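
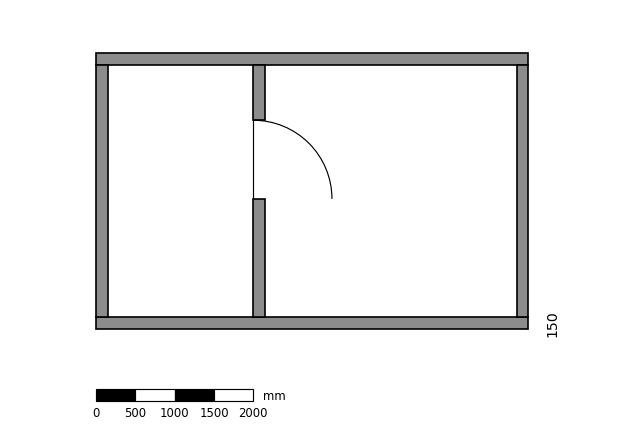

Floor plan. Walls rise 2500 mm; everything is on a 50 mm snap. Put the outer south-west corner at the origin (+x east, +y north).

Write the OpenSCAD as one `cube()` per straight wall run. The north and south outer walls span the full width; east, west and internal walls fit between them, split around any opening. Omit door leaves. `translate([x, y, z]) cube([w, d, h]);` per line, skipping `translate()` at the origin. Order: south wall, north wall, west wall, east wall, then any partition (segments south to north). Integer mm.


cube([5500, 150, 2500]);
translate([0, 3350, 0]) cube([5500, 150, 2500]);
translate([0, 150, 0]) cube([150, 3200, 2500]);
translate([5350, 150, 0]) cube([150, 3200, 2500]);
translate([2000, 150, 0]) cube([150, 1500, 2500]);
translate([2000, 2650, 0]) cube([150, 700, 2500]);


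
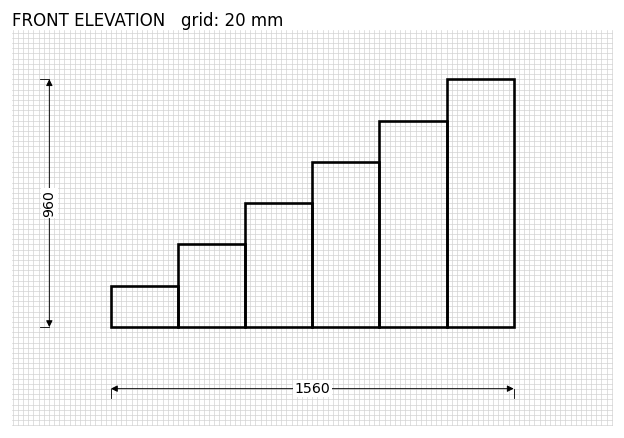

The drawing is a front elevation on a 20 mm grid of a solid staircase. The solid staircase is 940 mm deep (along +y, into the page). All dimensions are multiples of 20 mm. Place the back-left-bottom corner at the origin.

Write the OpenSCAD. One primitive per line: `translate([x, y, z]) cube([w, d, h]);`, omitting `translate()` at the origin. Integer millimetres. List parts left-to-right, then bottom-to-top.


cube([260, 940, 160]);
translate([260, 0, 0]) cube([260, 940, 320]);
translate([520, 0, 0]) cube([260, 940, 480]);
translate([780, 0, 0]) cube([260, 940, 640]);
translate([1040, 0, 0]) cube([260, 940, 800]);
translate([1300, 0, 0]) cube([260, 940, 960]);


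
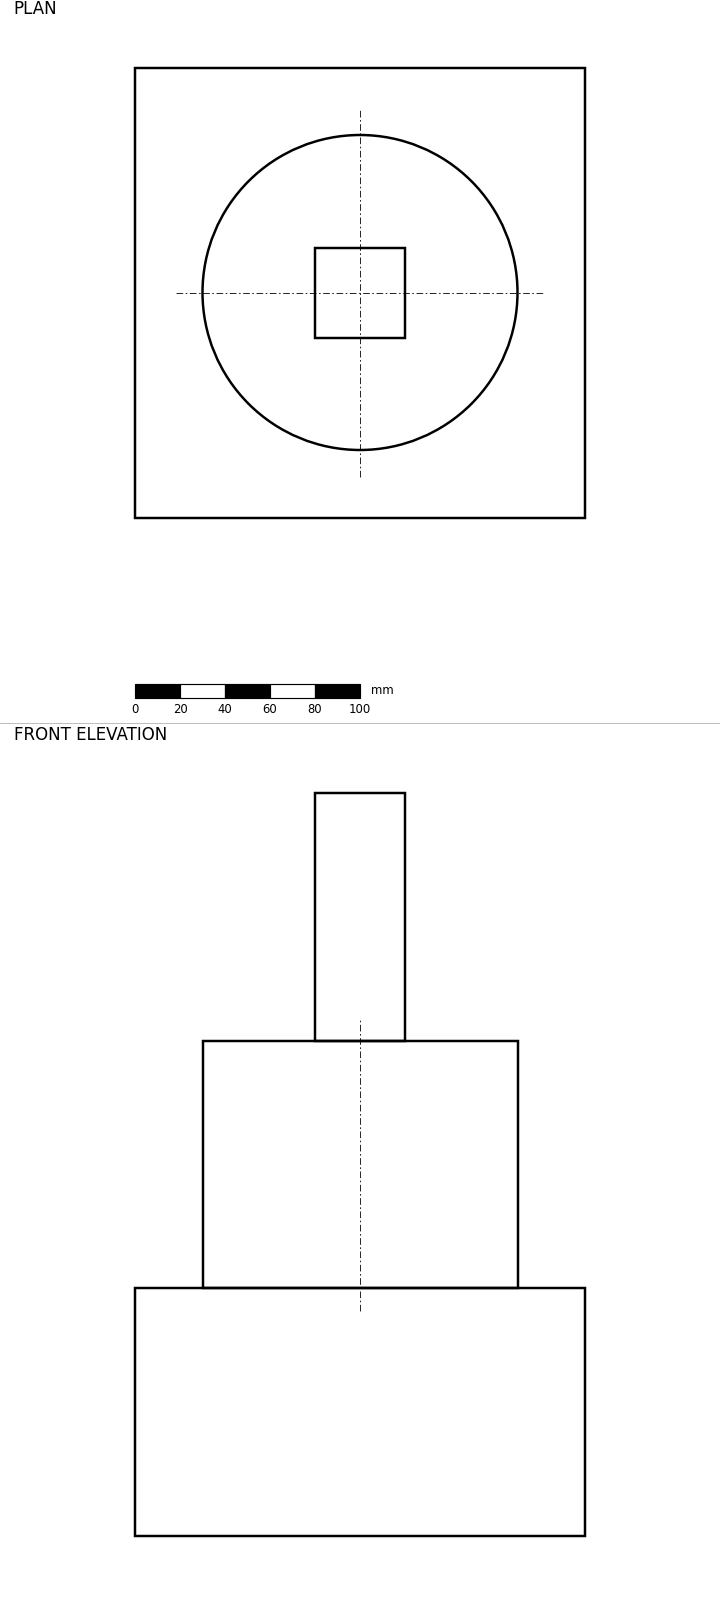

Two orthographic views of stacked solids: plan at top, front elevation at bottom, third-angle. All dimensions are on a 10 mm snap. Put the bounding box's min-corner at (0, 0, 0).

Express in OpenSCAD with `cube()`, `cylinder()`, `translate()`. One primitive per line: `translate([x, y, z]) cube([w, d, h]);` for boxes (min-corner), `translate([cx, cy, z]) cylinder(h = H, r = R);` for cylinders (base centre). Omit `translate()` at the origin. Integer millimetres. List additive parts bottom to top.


cube([200, 200, 110]);
translate([100, 100, 110]) cylinder(h = 110, r = 70);
translate([80, 80, 220]) cube([40, 40, 110]);


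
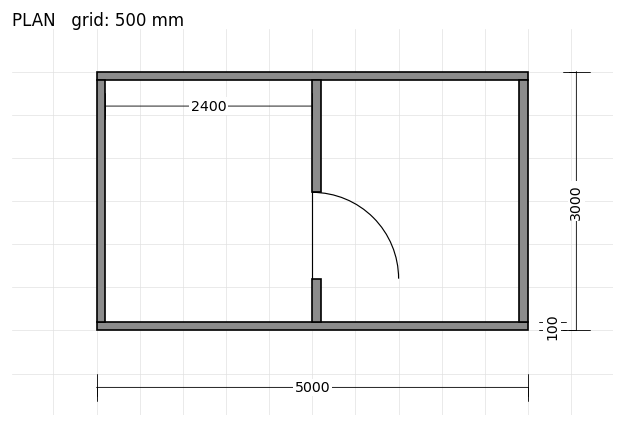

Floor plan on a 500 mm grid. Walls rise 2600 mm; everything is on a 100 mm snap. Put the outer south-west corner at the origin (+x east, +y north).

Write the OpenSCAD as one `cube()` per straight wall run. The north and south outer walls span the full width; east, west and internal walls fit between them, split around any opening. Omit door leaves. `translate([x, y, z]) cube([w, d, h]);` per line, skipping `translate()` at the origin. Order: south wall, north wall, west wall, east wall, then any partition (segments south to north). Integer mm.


cube([5000, 100, 2600]);
translate([0, 2900, 0]) cube([5000, 100, 2600]);
translate([0, 100, 0]) cube([100, 2800, 2600]);
translate([4900, 100, 0]) cube([100, 2800, 2600]);
translate([2500, 100, 0]) cube([100, 500, 2600]);
translate([2500, 1600, 0]) cube([100, 1300, 2600]);


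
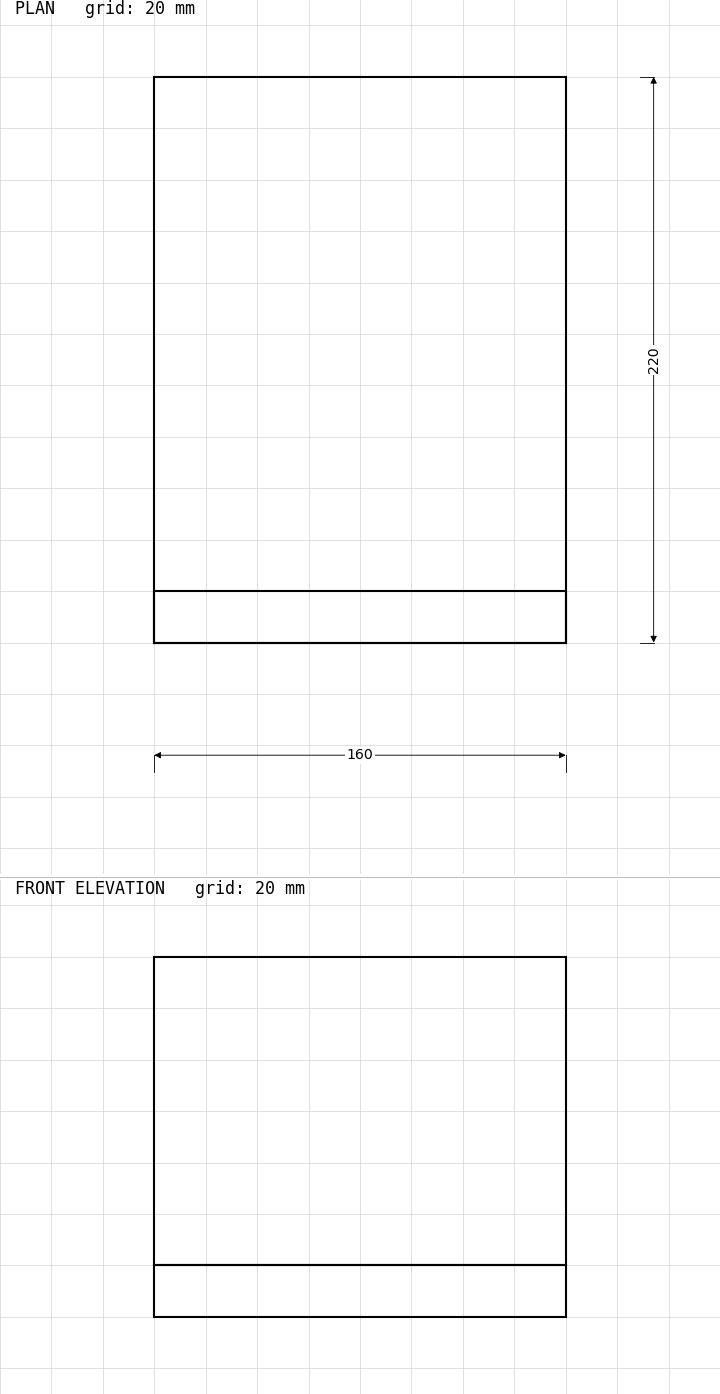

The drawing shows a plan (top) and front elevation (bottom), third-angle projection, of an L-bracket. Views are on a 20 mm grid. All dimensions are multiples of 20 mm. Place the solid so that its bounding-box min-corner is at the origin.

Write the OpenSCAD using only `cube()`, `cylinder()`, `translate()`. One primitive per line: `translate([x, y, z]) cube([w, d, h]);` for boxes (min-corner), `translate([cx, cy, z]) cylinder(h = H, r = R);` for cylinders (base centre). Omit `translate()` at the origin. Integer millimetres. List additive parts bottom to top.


cube([160, 220, 20]);
translate([0, 0, 20]) cube([160, 20, 120]);


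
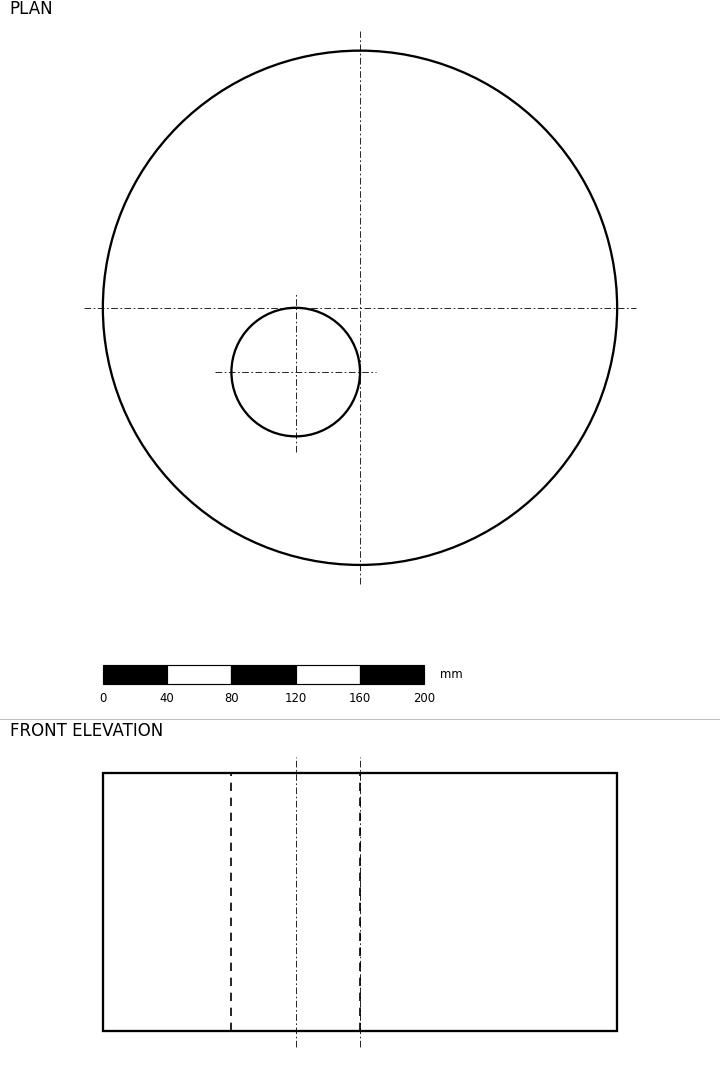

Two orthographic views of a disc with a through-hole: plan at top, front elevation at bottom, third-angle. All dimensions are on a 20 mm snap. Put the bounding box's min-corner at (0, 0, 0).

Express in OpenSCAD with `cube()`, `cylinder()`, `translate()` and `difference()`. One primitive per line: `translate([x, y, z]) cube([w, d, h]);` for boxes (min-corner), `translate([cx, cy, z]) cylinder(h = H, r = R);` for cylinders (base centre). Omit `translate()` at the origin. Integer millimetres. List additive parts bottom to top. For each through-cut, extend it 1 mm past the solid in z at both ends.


difference() {
  translate([160, 160, 0]) cylinder(h = 160, r = 160);
  translate([120, 120, -1]) cylinder(h = 162, r = 40);
}


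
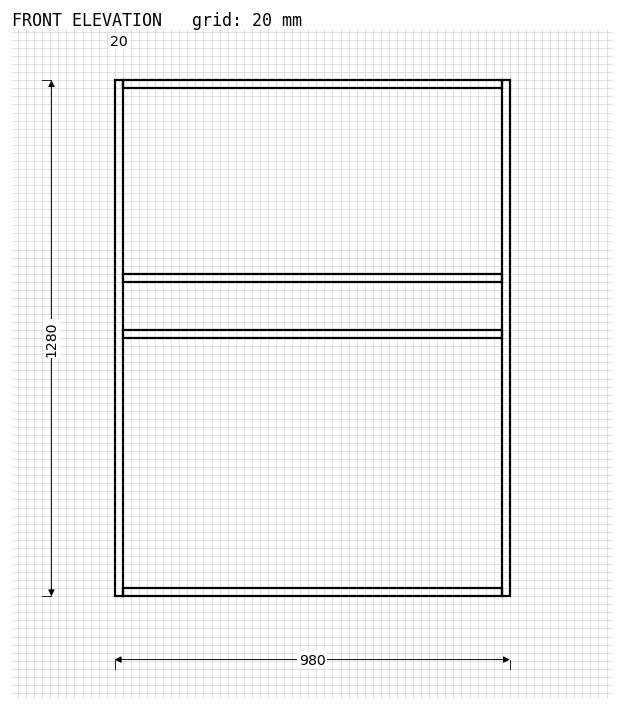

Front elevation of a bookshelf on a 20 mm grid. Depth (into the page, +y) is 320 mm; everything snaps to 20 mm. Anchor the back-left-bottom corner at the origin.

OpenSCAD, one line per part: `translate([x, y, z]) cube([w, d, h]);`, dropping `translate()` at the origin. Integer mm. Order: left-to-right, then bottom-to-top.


cube([20, 320, 1280]);
translate([20, 0, 0]) cube([940, 320, 20]);
translate([20, 0, 640]) cube([940, 320, 20]);
translate([20, 0, 780]) cube([940, 320, 20]);
translate([20, 0, 1260]) cube([940, 320, 20]);
translate([960, 0, 0]) cube([20, 320, 1280]);


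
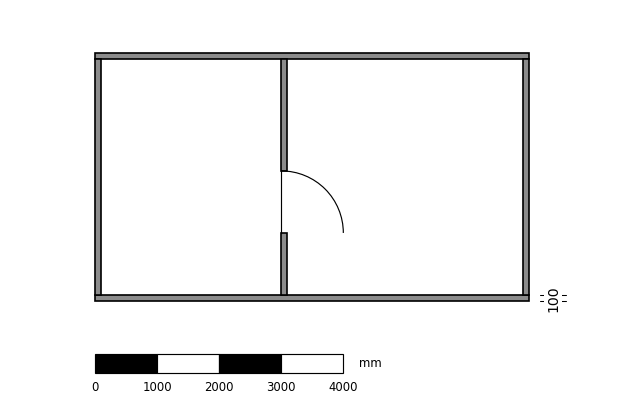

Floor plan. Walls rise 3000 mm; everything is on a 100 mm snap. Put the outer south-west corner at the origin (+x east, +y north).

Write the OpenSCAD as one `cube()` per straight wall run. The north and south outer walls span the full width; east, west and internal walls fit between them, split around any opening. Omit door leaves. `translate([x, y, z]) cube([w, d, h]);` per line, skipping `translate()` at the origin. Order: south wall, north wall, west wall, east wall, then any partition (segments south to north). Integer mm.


cube([7000, 100, 3000]);
translate([0, 3900, 0]) cube([7000, 100, 3000]);
translate([0, 100, 0]) cube([100, 3800, 3000]);
translate([6900, 100, 0]) cube([100, 3800, 3000]);
translate([3000, 100, 0]) cube([100, 1000, 3000]);
translate([3000, 2100, 0]) cube([100, 1800, 3000]);


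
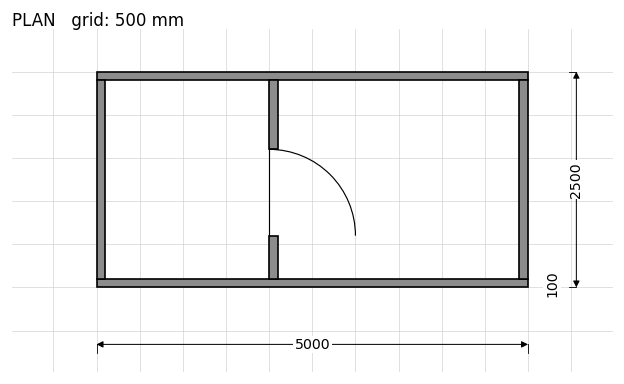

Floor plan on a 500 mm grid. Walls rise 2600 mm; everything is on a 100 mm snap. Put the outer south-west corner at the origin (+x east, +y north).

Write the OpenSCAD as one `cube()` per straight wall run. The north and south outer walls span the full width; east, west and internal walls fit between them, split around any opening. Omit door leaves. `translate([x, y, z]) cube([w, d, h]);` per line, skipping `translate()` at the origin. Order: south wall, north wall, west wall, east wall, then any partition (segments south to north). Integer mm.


cube([5000, 100, 2600]);
translate([0, 2400, 0]) cube([5000, 100, 2600]);
translate([0, 100, 0]) cube([100, 2300, 2600]);
translate([4900, 100, 0]) cube([100, 2300, 2600]);
translate([2000, 100, 0]) cube([100, 500, 2600]);
translate([2000, 1600, 0]) cube([100, 800, 2600]);


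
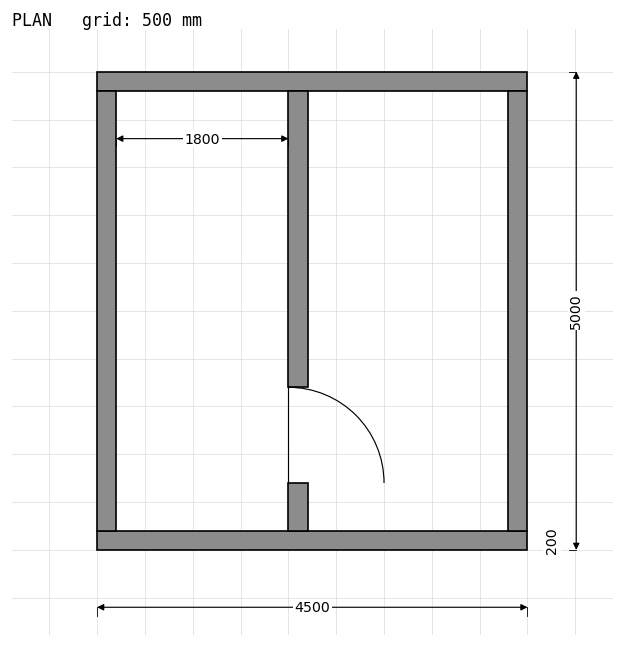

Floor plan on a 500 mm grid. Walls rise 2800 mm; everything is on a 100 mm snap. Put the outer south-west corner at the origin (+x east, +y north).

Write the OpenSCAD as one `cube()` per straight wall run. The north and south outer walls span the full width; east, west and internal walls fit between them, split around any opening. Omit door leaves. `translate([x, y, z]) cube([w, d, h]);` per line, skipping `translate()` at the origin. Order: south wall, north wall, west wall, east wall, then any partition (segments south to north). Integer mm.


cube([4500, 200, 2800]);
translate([0, 4800, 0]) cube([4500, 200, 2800]);
translate([0, 200, 0]) cube([200, 4600, 2800]);
translate([4300, 200, 0]) cube([200, 4600, 2800]);
translate([2000, 200, 0]) cube([200, 500, 2800]);
translate([2000, 1700, 0]) cube([200, 3100, 2800]);


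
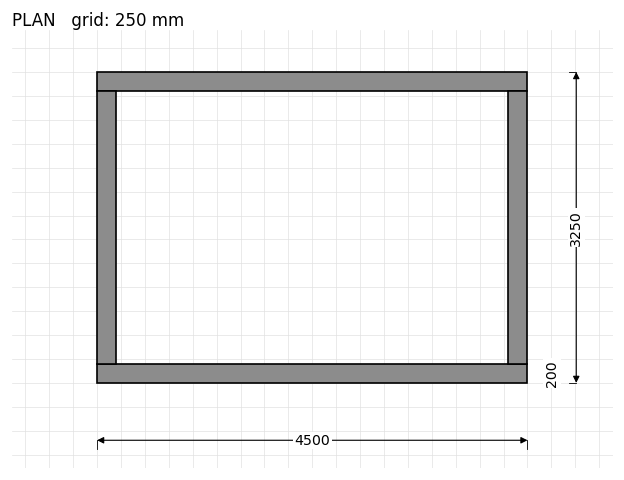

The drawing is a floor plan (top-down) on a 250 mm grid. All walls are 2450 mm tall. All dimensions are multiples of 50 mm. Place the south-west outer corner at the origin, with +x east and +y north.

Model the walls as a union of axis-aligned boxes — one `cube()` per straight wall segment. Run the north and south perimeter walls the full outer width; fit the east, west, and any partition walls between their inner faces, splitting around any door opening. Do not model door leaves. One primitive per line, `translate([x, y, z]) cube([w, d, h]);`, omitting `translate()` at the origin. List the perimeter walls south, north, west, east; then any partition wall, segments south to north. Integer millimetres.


cube([4500, 200, 2450]);
translate([0, 3050, 0]) cube([4500, 200, 2450]);
translate([0, 200, 0]) cube([200, 2850, 2450]);
translate([4300, 200, 0]) cube([200, 2850, 2450]);


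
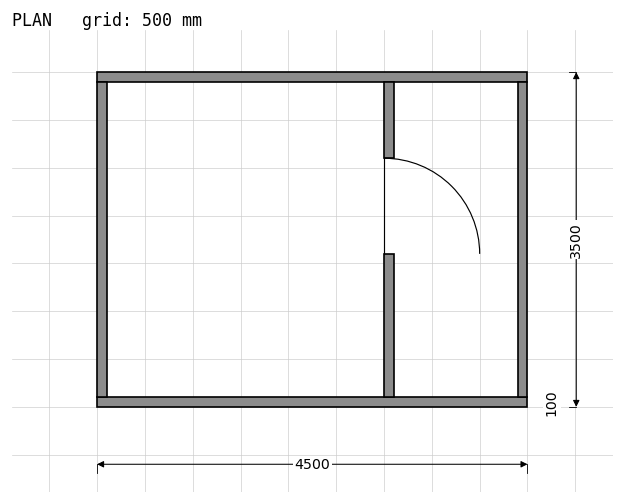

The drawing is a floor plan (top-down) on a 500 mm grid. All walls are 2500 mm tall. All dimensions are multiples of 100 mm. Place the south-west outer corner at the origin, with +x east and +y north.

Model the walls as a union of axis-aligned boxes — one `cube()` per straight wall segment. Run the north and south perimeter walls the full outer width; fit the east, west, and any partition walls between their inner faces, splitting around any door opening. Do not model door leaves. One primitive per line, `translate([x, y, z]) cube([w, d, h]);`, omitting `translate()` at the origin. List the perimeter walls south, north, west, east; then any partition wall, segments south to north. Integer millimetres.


cube([4500, 100, 2500]);
translate([0, 3400, 0]) cube([4500, 100, 2500]);
translate([0, 100, 0]) cube([100, 3300, 2500]);
translate([4400, 100, 0]) cube([100, 3300, 2500]);
translate([3000, 100, 0]) cube([100, 1500, 2500]);
translate([3000, 2600, 0]) cube([100, 800, 2500]);


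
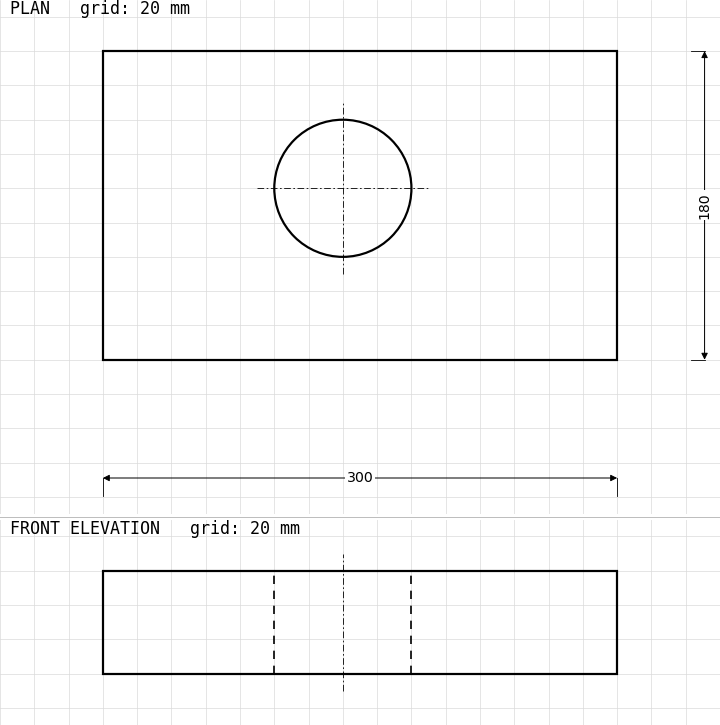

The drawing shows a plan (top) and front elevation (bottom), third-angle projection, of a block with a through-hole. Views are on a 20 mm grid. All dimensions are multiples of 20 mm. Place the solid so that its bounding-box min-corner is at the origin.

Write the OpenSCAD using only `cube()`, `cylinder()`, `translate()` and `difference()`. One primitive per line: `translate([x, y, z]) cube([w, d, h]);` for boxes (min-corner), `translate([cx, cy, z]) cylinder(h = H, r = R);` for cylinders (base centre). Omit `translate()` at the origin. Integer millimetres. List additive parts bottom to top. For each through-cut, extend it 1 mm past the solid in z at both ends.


difference() {
  cube([300, 180, 60]);
  translate([140, 100, -1]) cylinder(h = 62, r = 40);
}


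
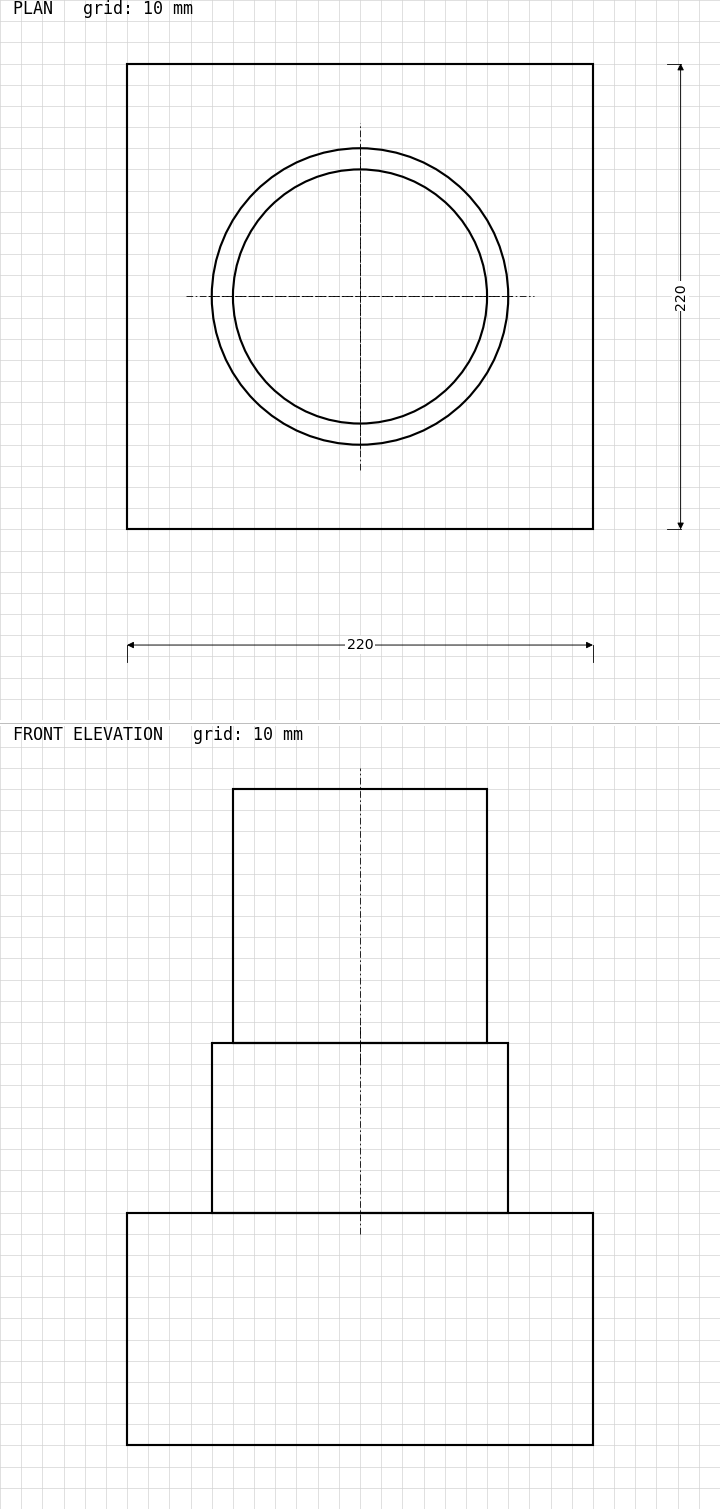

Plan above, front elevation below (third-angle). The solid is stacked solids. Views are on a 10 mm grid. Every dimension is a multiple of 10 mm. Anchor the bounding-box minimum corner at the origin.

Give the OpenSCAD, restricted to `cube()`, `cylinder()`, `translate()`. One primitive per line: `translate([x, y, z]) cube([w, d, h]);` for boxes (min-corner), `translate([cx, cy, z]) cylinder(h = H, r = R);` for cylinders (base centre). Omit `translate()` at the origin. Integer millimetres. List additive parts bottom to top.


cube([220, 220, 110]);
translate([110, 110, 110]) cylinder(h = 80, r = 70);
translate([110, 110, 190]) cylinder(h = 120, r = 60);


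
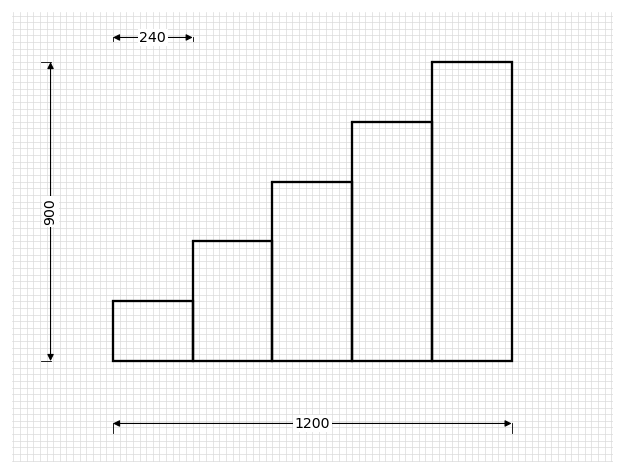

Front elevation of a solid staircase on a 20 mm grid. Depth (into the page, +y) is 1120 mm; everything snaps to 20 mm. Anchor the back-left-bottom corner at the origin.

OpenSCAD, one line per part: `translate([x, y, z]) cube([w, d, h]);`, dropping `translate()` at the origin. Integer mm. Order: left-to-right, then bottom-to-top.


cube([240, 1120, 180]);
translate([240, 0, 0]) cube([240, 1120, 360]);
translate([480, 0, 0]) cube([240, 1120, 540]);
translate([720, 0, 0]) cube([240, 1120, 720]);
translate([960, 0, 0]) cube([240, 1120, 900]);


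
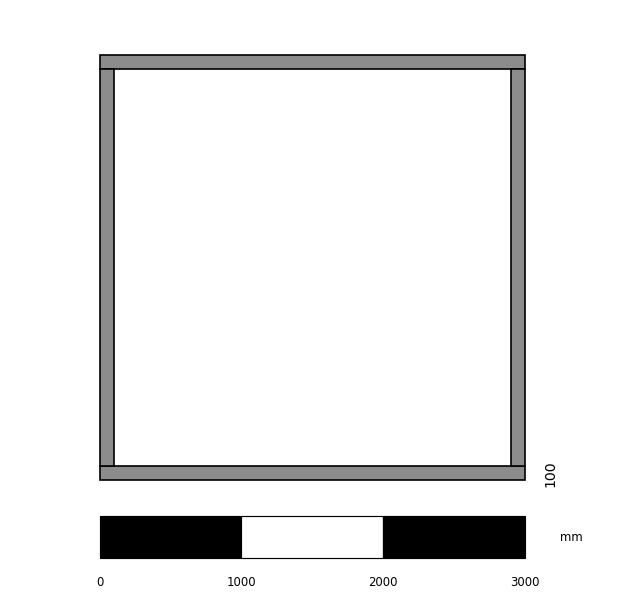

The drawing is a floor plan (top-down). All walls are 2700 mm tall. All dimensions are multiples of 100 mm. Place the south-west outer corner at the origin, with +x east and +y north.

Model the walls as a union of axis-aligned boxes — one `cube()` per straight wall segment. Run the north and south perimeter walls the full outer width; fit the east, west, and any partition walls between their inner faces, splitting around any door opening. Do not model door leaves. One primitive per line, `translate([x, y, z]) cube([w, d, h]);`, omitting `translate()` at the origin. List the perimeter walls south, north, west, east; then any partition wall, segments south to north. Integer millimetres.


cube([3000, 100, 2700]);
translate([0, 2900, 0]) cube([3000, 100, 2700]);
translate([0, 100, 0]) cube([100, 2800, 2700]);
translate([2900, 100, 0]) cube([100, 2800, 2700]);


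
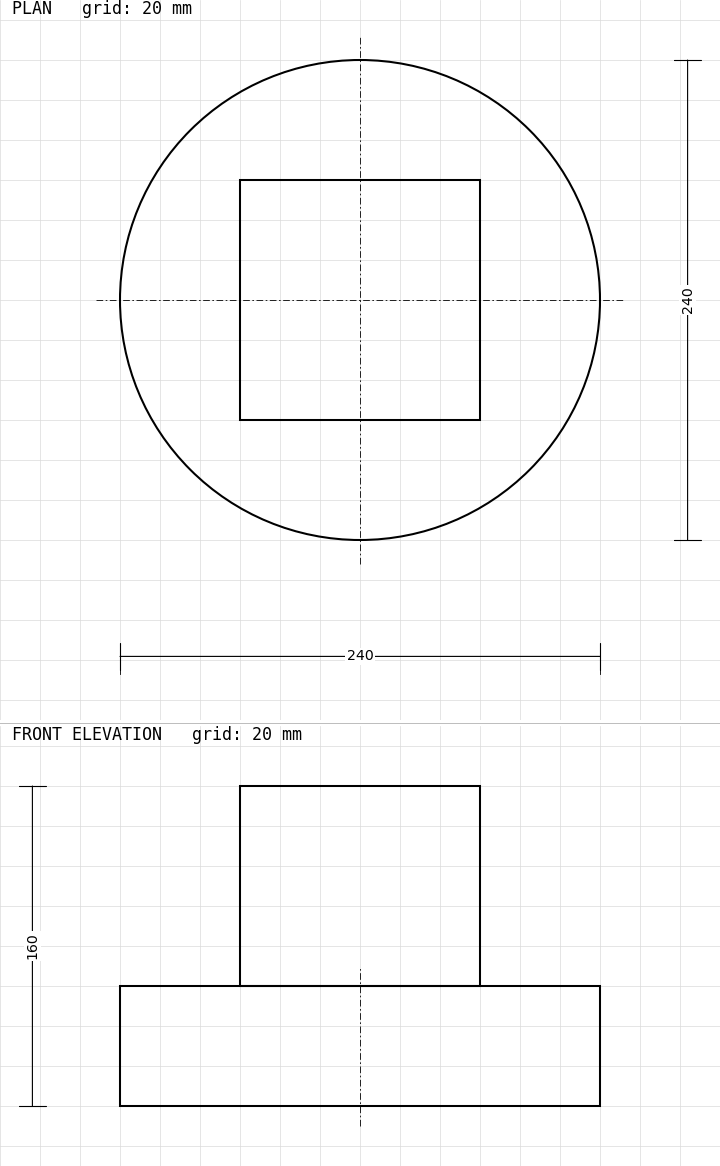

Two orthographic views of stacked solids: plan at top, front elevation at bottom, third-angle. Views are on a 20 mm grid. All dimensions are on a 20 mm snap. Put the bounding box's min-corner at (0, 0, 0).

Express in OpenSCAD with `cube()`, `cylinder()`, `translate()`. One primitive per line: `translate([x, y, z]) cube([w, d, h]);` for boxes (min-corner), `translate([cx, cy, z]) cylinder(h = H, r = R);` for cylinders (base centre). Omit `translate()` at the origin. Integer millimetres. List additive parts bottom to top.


translate([120, 120, 0]) cylinder(h = 60, r = 120);
translate([60, 60, 60]) cube([120, 120, 100]);


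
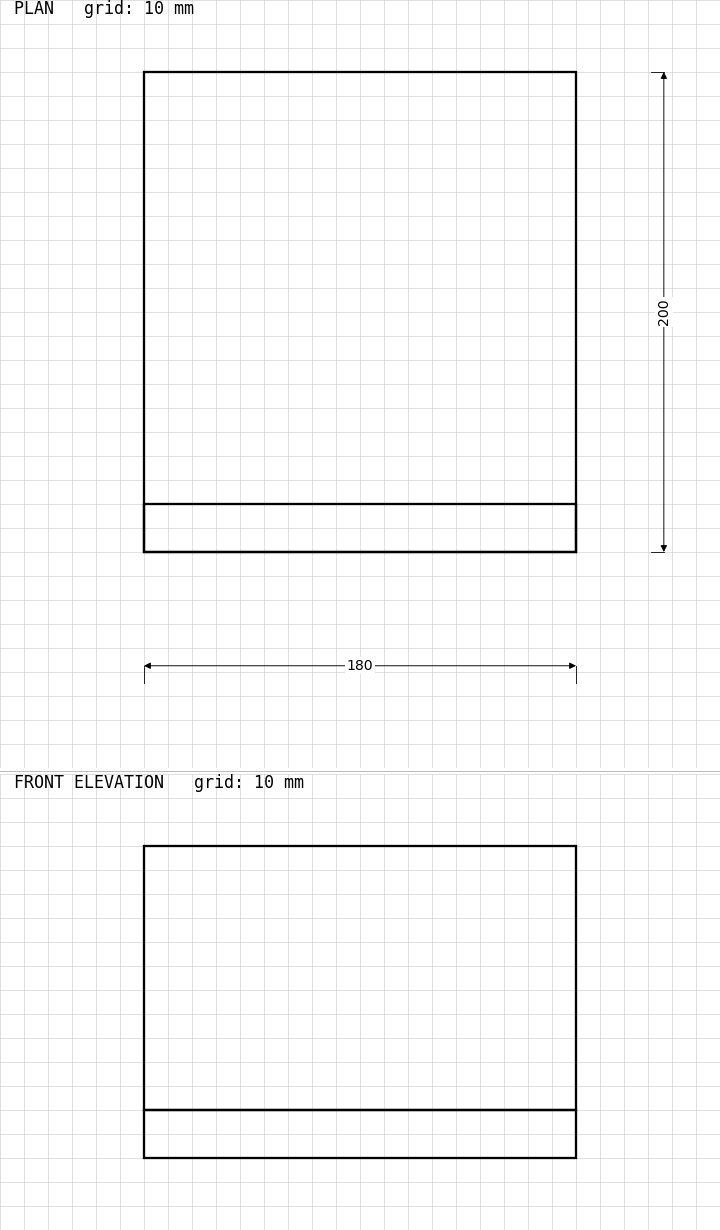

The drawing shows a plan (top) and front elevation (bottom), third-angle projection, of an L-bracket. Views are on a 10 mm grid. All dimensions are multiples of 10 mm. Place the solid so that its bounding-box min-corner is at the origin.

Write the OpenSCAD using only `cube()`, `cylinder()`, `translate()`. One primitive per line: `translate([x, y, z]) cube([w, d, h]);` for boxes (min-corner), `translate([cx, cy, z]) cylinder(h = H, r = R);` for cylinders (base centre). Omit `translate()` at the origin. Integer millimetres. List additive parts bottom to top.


cube([180, 200, 20]);
translate([0, 0, 20]) cube([180, 20, 110]);


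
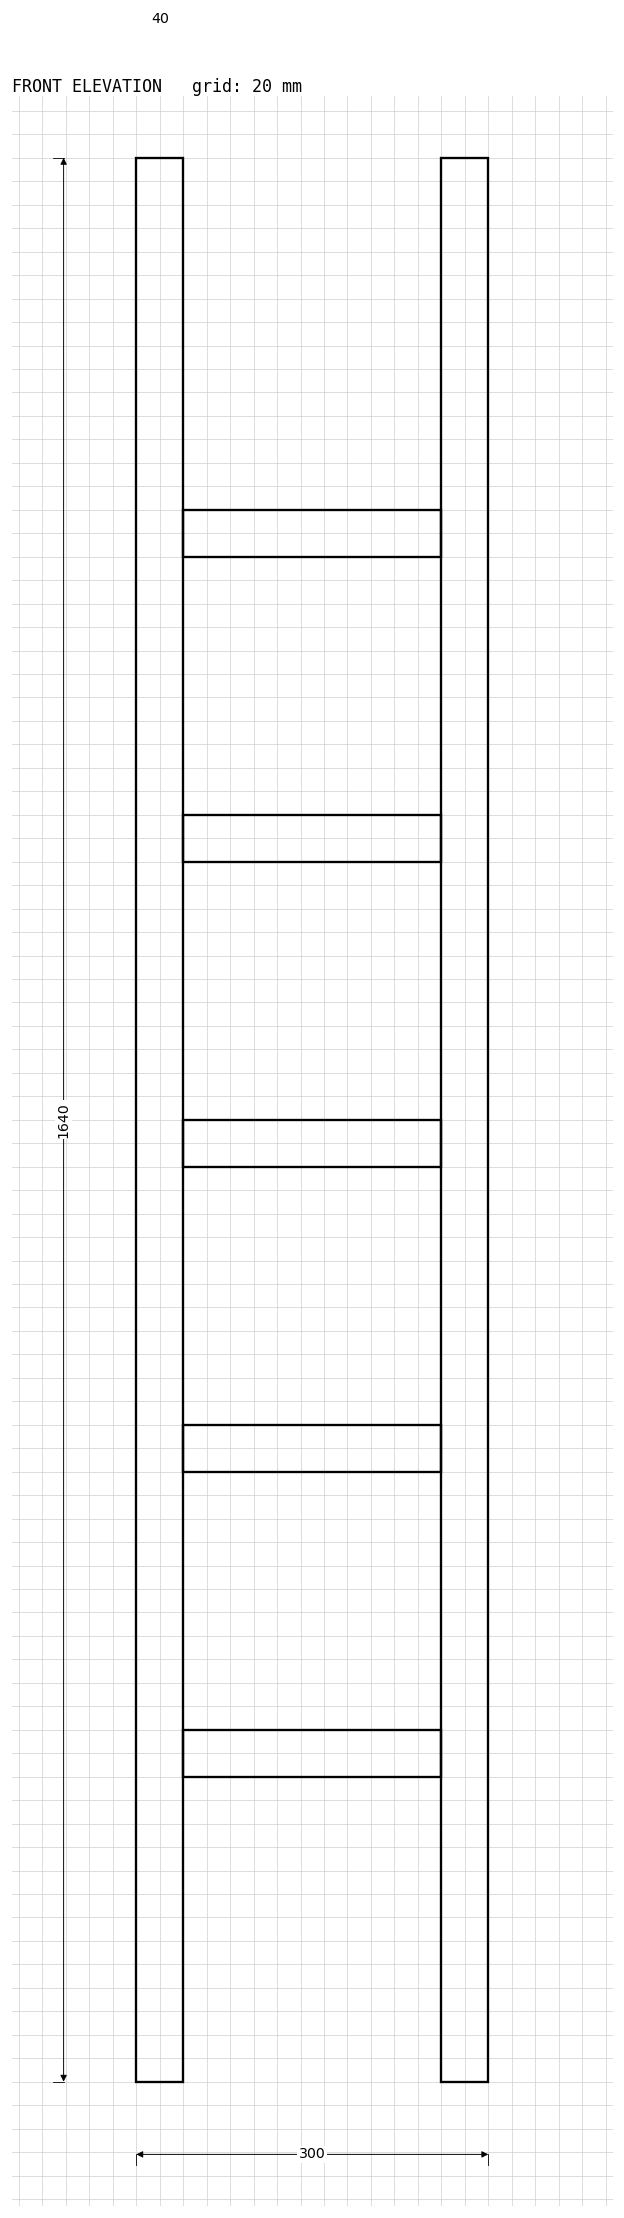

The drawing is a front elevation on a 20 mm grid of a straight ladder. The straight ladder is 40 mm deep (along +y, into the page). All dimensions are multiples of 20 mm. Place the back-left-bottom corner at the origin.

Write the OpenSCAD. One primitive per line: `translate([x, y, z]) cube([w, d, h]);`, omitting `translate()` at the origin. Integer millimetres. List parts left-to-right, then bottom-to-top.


cube([40, 40, 1640]);
translate([40, 0, 260]) cube([220, 40, 40]);
translate([40, 0, 520]) cube([220, 40, 40]);
translate([40, 0, 780]) cube([220, 40, 40]);
translate([40, 0, 1040]) cube([220, 40, 40]);
translate([40, 0, 1300]) cube([220, 40, 40]);
translate([260, 0, 0]) cube([40, 40, 1640]);


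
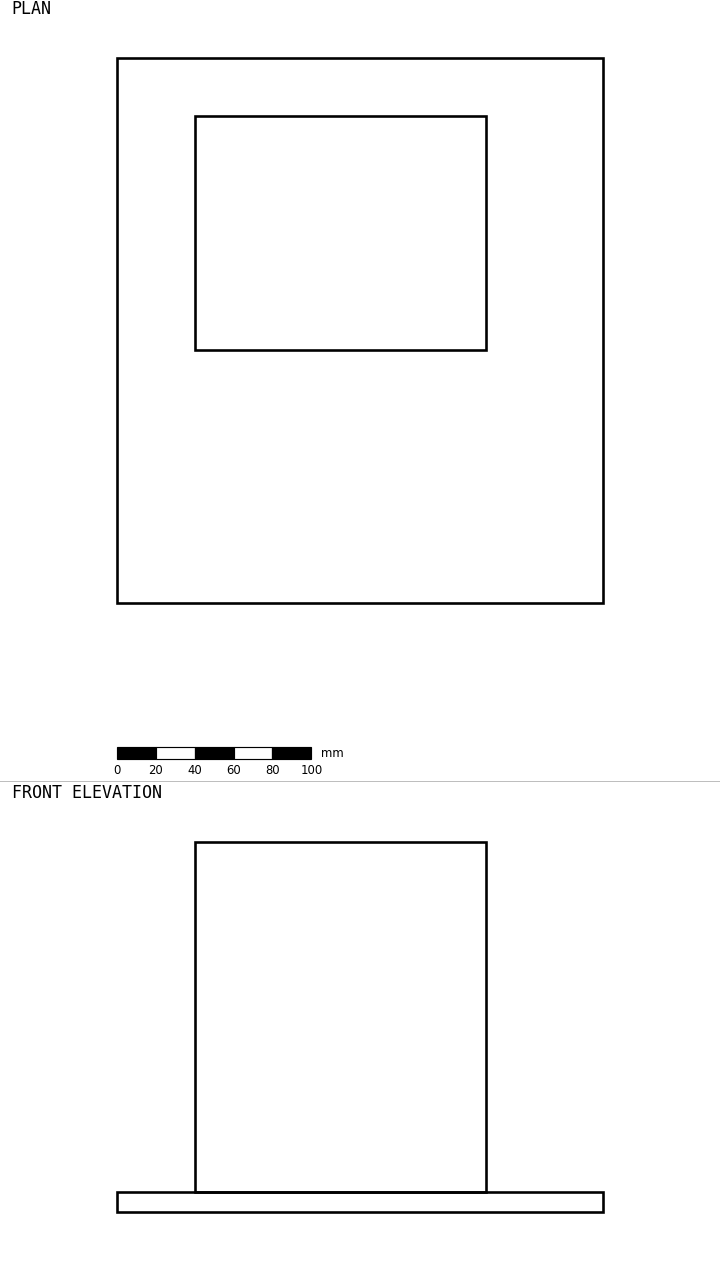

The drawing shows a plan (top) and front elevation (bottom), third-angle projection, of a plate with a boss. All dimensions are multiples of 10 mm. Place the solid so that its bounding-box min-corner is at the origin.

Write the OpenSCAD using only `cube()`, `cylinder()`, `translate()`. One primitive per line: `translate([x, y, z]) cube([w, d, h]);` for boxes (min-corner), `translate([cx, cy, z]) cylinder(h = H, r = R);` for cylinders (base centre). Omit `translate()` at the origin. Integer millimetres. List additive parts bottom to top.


cube([250, 280, 10]);
translate([40, 130, 10]) cube([150, 120, 180]);


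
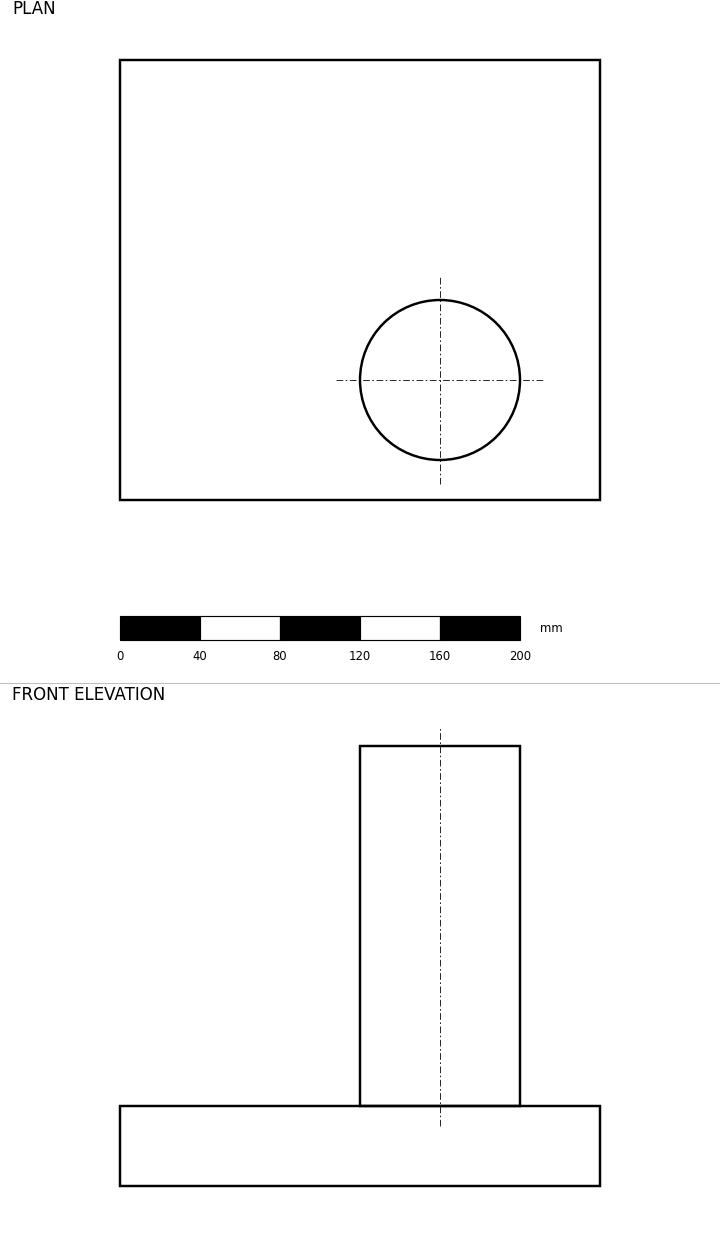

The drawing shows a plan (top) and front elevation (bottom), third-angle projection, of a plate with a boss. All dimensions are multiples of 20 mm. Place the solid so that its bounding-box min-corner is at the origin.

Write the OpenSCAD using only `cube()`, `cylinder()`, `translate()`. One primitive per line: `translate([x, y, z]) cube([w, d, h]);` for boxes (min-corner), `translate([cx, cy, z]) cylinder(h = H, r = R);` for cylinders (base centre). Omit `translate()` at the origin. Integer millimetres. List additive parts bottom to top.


cube([240, 220, 40]);
translate([160, 60, 40]) cylinder(h = 180, r = 40);


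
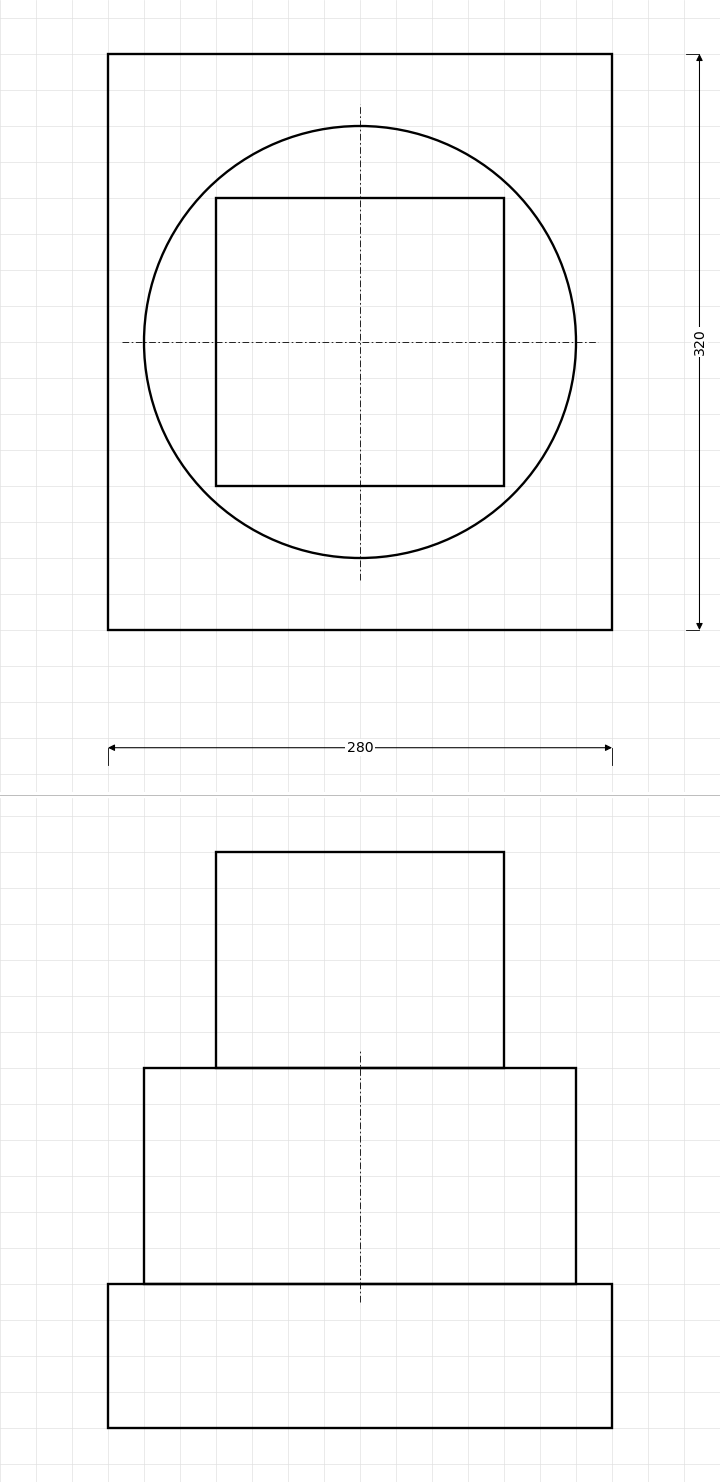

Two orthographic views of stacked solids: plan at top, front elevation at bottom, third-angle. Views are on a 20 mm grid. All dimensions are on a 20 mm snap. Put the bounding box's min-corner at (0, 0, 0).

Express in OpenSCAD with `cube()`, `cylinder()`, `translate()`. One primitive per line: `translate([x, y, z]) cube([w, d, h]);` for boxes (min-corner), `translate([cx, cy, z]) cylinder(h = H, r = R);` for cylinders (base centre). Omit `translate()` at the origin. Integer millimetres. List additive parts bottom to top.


cube([280, 320, 80]);
translate([140, 160, 80]) cylinder(h = 120, r = 120);
translate([60, 80, 200]) cube([160, 160, 120]);


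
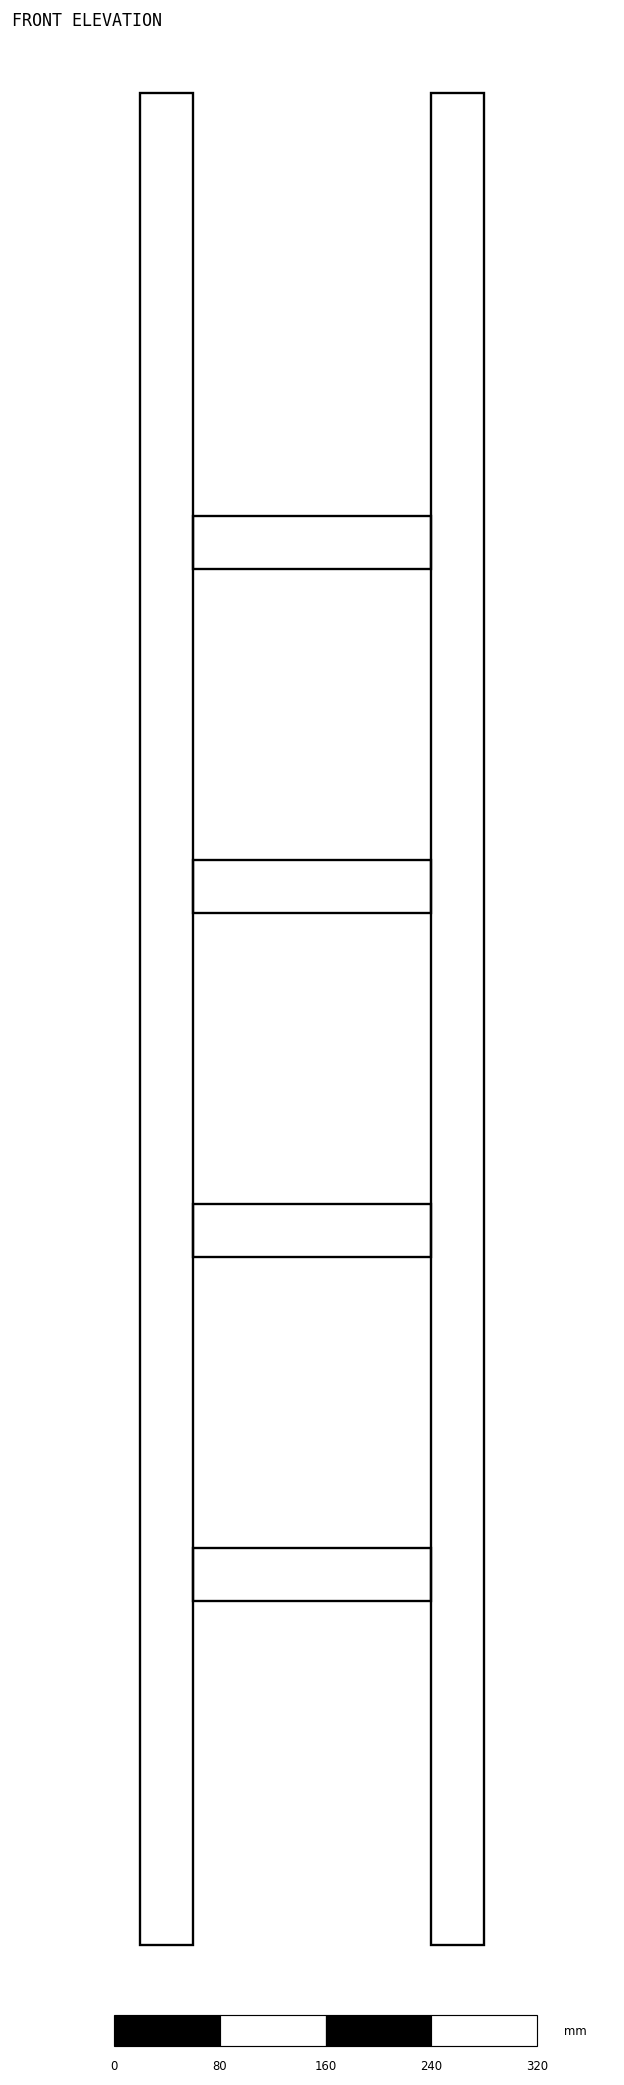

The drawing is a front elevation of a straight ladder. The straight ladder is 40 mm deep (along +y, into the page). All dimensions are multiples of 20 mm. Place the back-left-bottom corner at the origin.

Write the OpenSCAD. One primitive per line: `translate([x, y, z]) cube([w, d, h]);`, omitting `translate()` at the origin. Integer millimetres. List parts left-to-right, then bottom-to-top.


cube([40, 40, 1400]);
translate([40, 0, 260]) cube([180, 40, 40]);
translate([40, 0, 520]) cube([180, 40, 40]);
translate([40, 0, 780]) cube([180, 40, 40]);
translate([40, 0, 1040]) cube([180, 40, 40]);
translate([220, 0, 0]) cube([40, 40, 1400]);


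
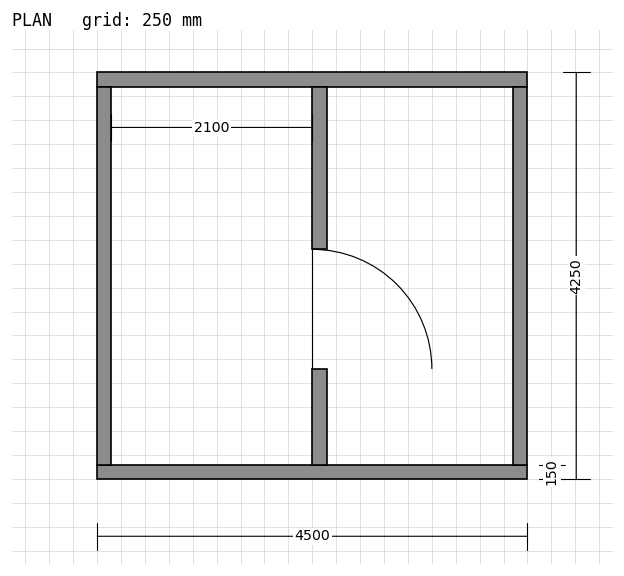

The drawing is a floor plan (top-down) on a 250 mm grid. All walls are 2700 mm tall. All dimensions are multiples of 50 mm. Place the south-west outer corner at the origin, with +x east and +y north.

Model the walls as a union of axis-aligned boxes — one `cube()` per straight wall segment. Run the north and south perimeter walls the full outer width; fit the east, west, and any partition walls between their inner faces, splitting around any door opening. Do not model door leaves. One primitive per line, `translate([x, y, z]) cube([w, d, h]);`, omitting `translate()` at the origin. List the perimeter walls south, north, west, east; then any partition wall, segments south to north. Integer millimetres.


cube([4500, 150, 2700]);
translate([0, 4100, 0]) cube([4500, 150, 2700]);
translate([0, 150, 0]) cube([150, 3950, 2700]);
translate([4350, 150, 0]) cube([150, 3950, 2700]);
translate([2250, 150, 0]) cube([150, 1000, 2700]);
translate([2250, 2400, 0]) cube([150, 1700, 2700]);


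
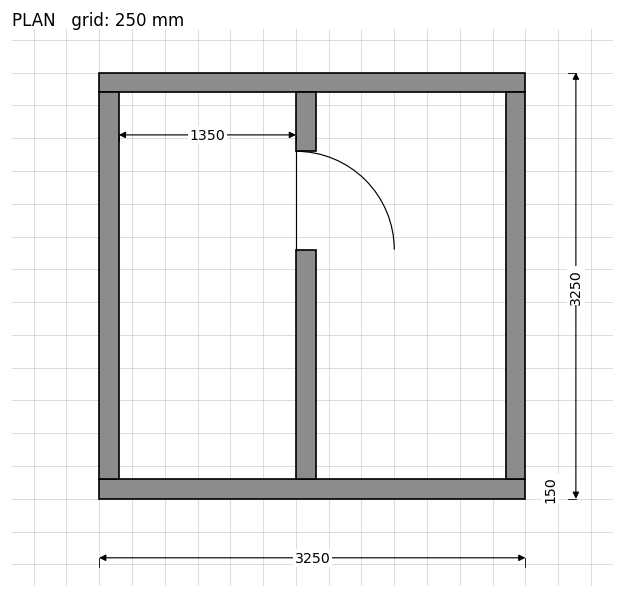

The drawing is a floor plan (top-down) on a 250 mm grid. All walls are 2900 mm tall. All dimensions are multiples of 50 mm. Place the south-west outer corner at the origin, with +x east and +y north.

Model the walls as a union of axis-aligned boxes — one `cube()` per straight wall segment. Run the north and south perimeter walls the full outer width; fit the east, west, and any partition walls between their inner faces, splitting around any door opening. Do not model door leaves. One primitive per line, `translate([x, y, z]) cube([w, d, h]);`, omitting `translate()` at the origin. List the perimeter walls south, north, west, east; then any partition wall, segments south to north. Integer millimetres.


cube([3250, 150, 2900]);
translate([0, 3100, 0]) cube([3250, 150, 2900]);
translate([0, 150, 0]) cube([150, 2950, 2900]);
translate([3100, 150, 0]) cube([150, 2950, 2900]);
translate([1500, 150, 0]) cube([150, 1750, 2900]);
translate([1500, 2650, 0]) cube([150, 450, 2900]);


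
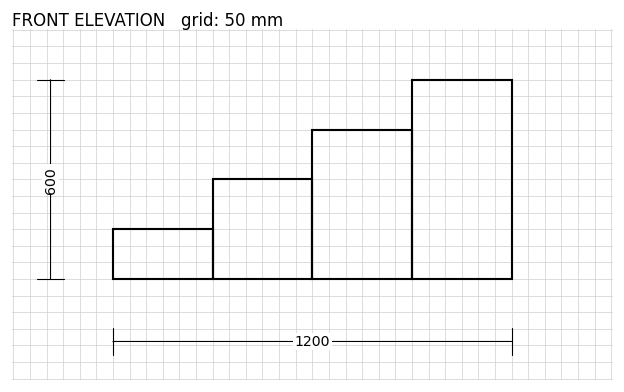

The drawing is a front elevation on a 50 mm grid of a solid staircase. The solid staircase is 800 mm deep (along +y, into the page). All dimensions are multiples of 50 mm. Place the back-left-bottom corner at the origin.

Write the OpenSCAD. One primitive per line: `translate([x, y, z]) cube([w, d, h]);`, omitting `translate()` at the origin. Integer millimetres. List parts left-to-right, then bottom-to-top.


cube([300, 800, 150]);
translate([300, 0, 0]) cube([300, 800, 300]);
translate([600, 0, 0]) cube([300, 800, 450]);
translate([900, 0, 0]) cube([300, 800, 600]);


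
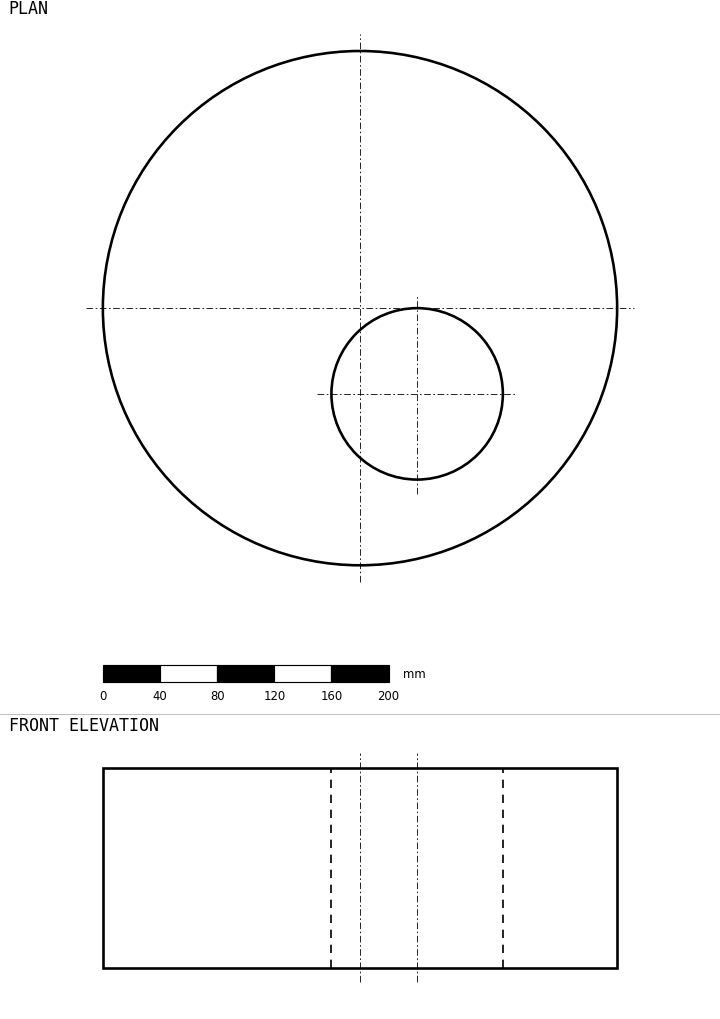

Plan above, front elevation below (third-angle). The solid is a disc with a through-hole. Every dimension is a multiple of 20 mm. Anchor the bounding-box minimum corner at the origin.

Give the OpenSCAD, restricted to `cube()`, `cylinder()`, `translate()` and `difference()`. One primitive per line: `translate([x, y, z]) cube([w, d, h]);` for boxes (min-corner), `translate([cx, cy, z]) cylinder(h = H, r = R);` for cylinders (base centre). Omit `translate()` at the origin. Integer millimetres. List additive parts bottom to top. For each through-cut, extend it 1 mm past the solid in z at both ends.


difference() {
  translate([180, 180, 0]) cylinder(h = 140, r = 180);
  translate([220, 120, -1]) cylinder(h = 142, r = 60);
}


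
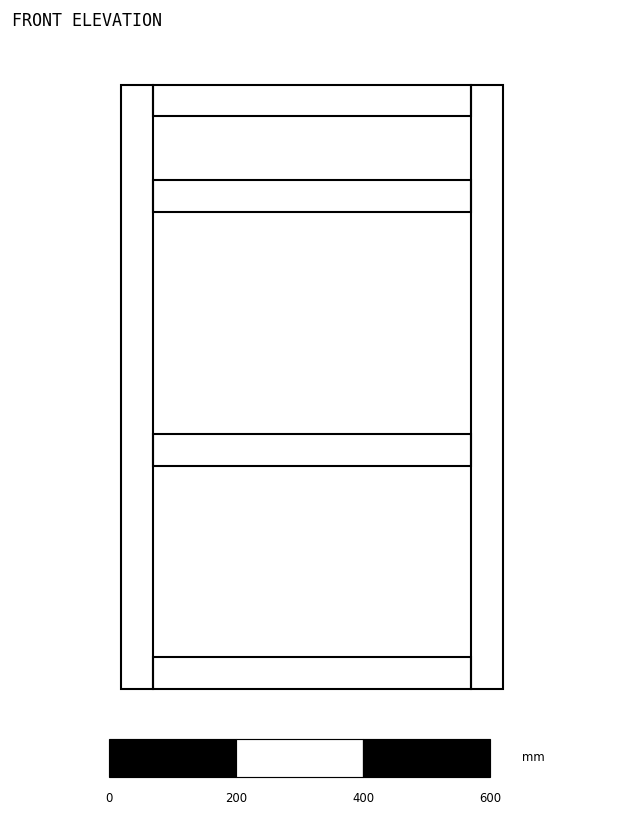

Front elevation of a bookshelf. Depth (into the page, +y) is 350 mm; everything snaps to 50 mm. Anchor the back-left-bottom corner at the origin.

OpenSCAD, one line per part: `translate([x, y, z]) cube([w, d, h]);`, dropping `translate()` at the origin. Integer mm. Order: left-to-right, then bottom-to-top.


cube([50, 350, 950]);
translate([50, 0, 0]) cube([500, 350, 50]);
translate([50, 0, 350]) cube([500, 350, 50]);
translate([50, 0, 750]) cube([500, 350, 50]);
translate([50, 0, 900]) cube([500, 350, 50]);
translate([550, 0, 0]) cube([50, 350, 950]);


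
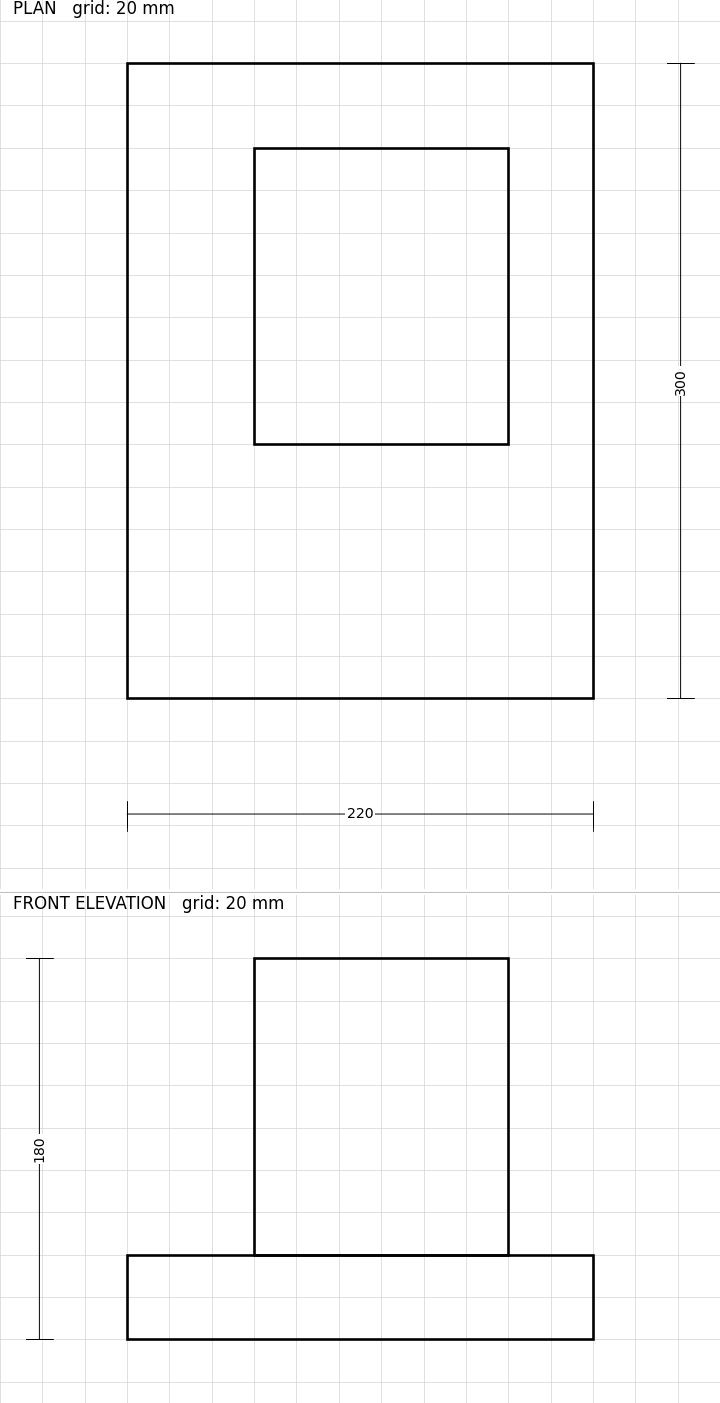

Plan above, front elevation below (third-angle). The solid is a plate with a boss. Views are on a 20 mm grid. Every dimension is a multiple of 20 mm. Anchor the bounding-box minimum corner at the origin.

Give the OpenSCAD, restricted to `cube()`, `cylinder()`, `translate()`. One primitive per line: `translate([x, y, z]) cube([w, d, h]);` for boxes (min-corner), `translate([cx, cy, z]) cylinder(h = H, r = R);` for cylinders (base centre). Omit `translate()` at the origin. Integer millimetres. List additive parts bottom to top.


cube([220, 300, 40]);
translate([60, 120, 40]) cube([120, 140, 140]);


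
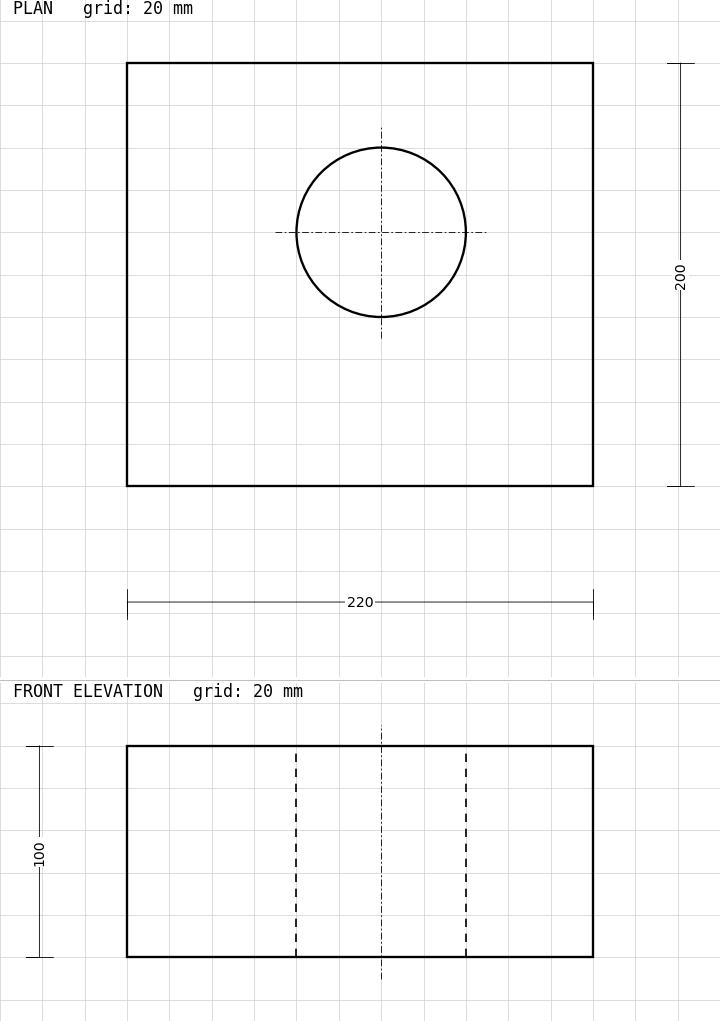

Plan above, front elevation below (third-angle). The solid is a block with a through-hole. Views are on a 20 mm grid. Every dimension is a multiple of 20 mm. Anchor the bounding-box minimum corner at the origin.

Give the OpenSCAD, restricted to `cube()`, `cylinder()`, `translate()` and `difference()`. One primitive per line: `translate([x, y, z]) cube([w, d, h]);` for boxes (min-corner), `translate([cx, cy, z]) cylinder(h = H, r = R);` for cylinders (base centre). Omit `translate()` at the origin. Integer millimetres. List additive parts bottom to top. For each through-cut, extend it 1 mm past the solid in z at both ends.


difference() {
  cube([220, 200, 100]);
  translate([120, 120, -1]) cylinder(h = 102, r = 40);
}


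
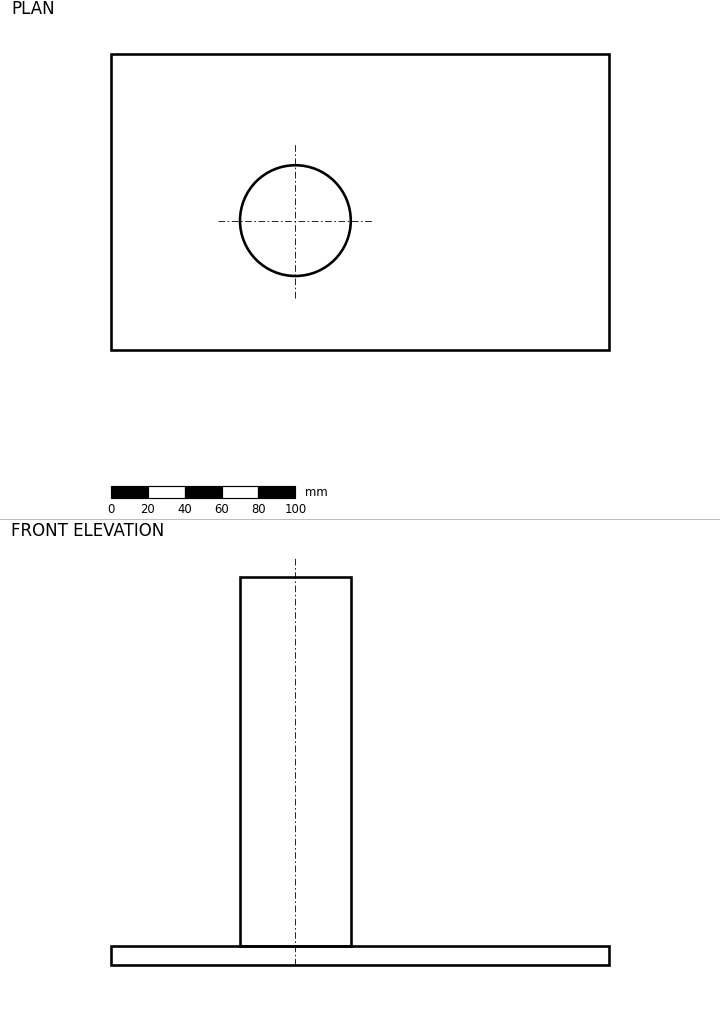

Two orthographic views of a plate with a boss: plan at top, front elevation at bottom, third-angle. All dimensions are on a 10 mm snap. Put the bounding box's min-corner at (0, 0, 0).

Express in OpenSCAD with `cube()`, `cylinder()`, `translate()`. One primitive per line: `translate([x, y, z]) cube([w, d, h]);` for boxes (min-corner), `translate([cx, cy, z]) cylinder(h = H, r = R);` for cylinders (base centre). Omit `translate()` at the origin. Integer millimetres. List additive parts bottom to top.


cube([270, 160, 10]);
translate([100, 70, 10]) cylinder(h = 200, r = 30);


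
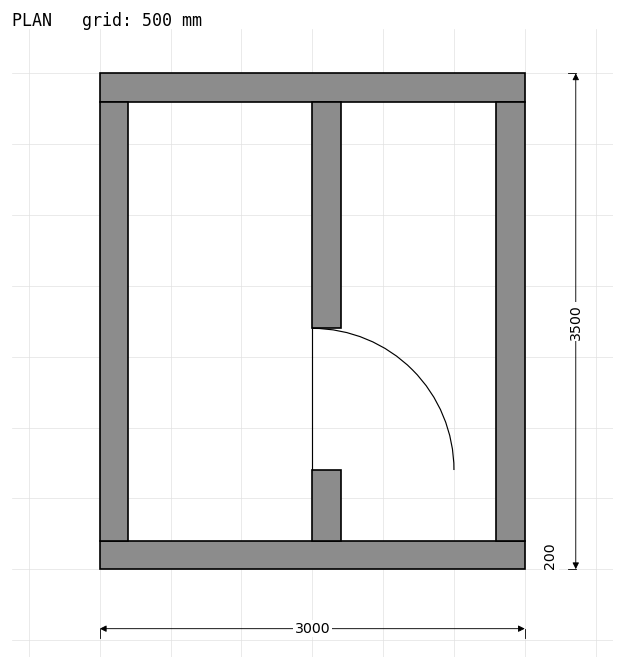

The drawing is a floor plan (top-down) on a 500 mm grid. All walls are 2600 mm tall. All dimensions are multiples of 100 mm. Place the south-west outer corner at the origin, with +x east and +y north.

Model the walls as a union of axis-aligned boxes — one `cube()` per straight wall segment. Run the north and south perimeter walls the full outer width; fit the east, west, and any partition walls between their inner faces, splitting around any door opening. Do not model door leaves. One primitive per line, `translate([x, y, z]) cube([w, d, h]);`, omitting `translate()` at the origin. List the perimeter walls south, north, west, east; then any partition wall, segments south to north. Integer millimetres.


cube([3000, 200, 2600]);
translate([0, 3300, 0]) cube([3000, 200, 2600]);
translate([0, 200, 0]) cube([200, 3100, 2600]);
translate([2800, 200, 0]) cube([200, 3100, 2600]);
translate([1500, 200, 0]) cube([200, 500, 2600]);
translate([1500, 1700, 0]) cube([200, 1600, 2600]);


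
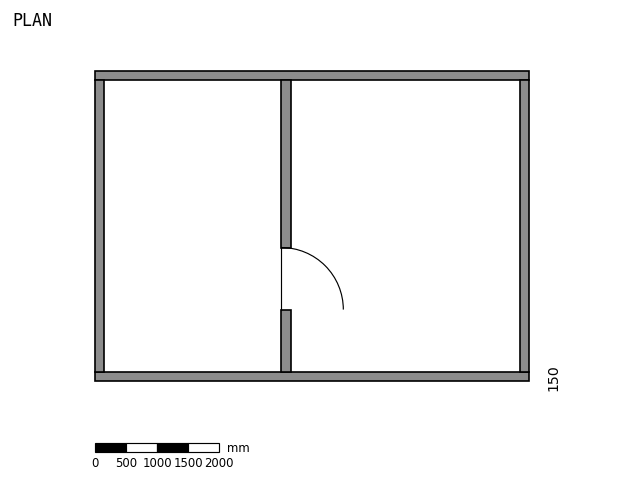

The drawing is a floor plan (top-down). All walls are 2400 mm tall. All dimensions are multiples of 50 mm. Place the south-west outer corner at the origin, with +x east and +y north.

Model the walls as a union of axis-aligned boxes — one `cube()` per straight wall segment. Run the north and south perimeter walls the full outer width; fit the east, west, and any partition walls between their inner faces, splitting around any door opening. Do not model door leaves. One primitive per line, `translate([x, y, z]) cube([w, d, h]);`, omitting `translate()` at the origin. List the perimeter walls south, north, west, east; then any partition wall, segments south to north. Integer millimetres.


cube([7000, 150, 2400]);
translate([0, 4850, 0]) cube([7000, 150, 2400]);
translate([0, 150, 0]) cube([150, 4700, 2400]);
translate([6850, 150, 0]) cube([150, 4700, 2400]);
translate([3000, 150, 0]) cube([150, 1000, 2400]);
translate([3000, 2150, 0]) cube([150, 2700, 2400]);


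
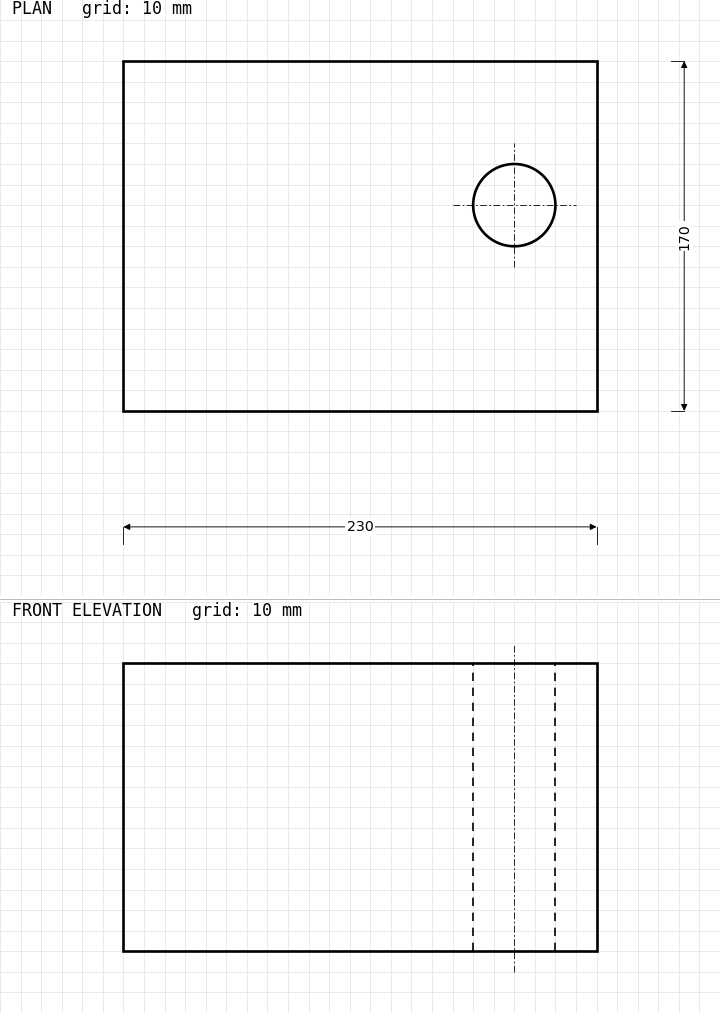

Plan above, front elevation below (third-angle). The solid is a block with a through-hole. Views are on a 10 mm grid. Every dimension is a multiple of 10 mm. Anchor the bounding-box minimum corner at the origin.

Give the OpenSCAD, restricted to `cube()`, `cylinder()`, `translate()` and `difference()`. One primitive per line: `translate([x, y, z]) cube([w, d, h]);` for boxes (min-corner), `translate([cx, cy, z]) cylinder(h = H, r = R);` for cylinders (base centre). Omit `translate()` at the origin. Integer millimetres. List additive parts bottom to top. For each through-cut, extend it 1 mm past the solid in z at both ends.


difference() {
  cube([230, 170, 140]);
  translate([190, 100, -1]) cylinder(h = 142, r = 20);
}


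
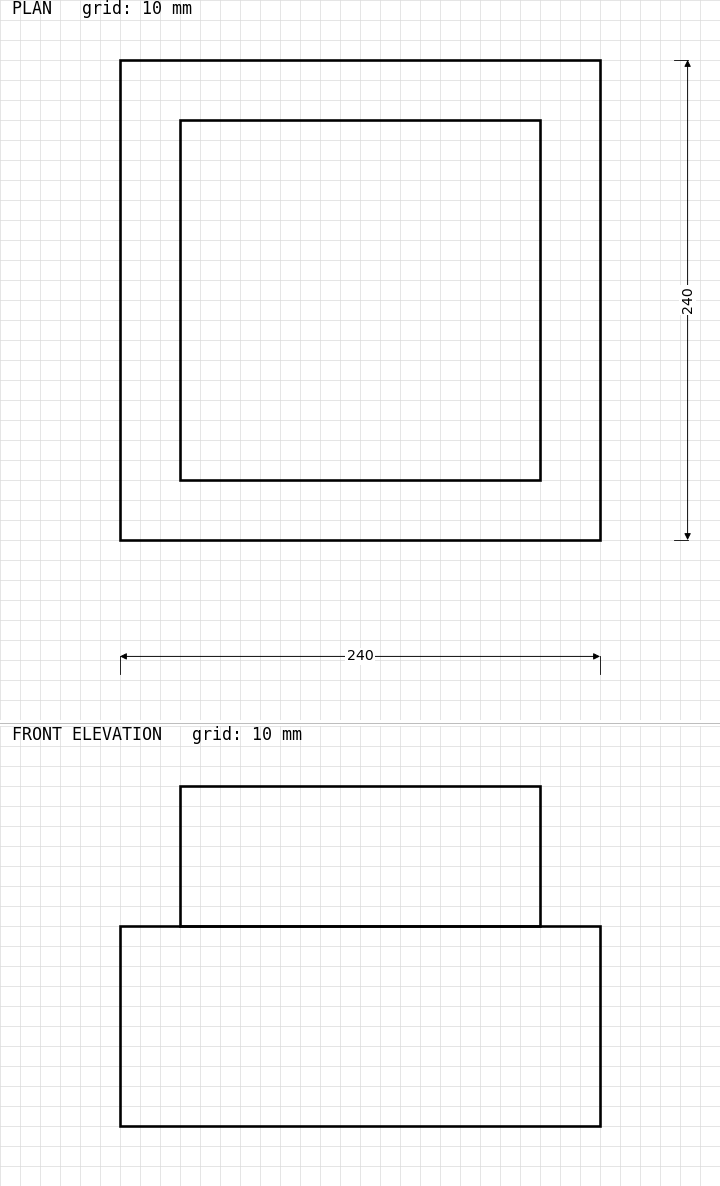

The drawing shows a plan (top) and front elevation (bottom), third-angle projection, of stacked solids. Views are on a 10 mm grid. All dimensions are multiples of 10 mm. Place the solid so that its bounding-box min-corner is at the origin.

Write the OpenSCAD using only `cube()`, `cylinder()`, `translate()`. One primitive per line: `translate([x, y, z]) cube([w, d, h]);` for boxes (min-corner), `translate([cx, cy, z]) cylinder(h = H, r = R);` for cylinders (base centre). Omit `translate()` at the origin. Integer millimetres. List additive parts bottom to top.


cube([240, 240, 100]);
translate([30, 30, 100]) cube([180, 180, 70]);
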